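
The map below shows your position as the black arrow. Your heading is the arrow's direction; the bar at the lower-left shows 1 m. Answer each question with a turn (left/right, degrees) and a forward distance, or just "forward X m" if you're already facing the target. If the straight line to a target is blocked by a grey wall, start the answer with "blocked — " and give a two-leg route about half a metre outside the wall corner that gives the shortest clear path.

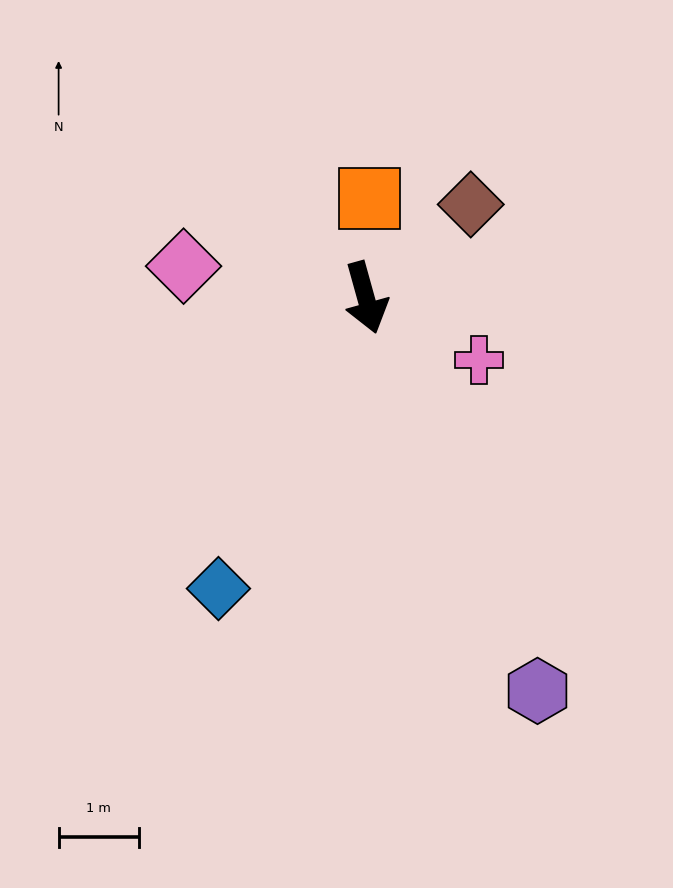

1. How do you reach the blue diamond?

turn right 42°, forward 4.1 m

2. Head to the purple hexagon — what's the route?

turn left 8°, forward 5.3 m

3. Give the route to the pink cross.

turn left 46°, forward 1.6 m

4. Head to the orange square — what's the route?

turn left 162°, forward 1.2 m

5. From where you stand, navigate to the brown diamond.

turn left 116°, forward 1.7 m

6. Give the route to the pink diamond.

turn right 115°, forward 2.3 m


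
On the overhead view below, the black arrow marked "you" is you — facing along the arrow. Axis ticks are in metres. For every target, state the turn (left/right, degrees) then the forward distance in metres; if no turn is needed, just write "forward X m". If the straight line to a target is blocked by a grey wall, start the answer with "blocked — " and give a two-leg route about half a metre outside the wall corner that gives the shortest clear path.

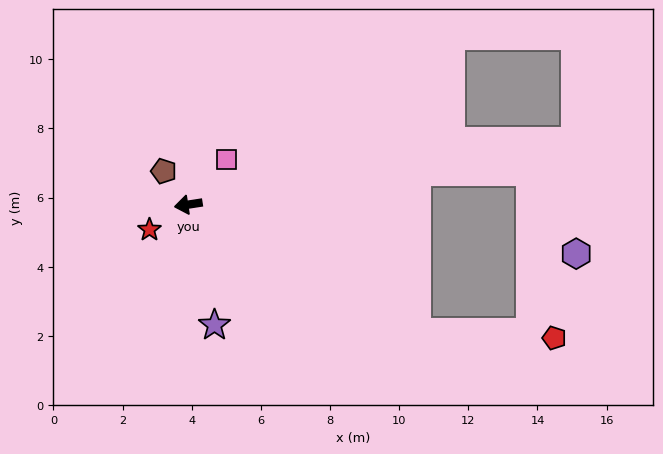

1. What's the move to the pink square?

turn right 139°, forward 1.7 m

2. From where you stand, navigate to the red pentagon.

blocked — turn left 142°, forward 7.6 m, then turn left 27°, forward 4.0 m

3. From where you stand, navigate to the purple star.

turn left 93°, forward 3.6 m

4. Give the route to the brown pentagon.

turn right 62°, forward 1.2 m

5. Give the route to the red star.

turn left 24°, forward 1.3 m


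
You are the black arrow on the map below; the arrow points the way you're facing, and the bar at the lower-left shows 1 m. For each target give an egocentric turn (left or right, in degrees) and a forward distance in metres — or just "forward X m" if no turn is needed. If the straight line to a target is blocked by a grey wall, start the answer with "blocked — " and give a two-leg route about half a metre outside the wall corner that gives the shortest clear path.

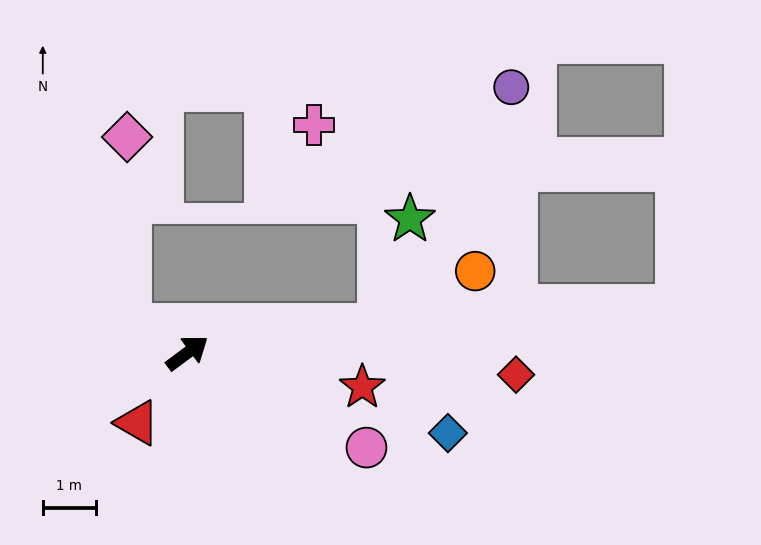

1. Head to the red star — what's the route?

turn right 48°, forward 3.3 m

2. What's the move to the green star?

blocked — turn right 29°, forward 3.6 m, then turn left 66°, forward 2.1 m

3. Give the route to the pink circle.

turn right 65°, forward 3.8 m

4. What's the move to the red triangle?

turn right 162°, forward 1.6 m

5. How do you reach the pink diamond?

blocked — turn left 119°, forward 1.2 m, then turn right 65°, forward 3.5 m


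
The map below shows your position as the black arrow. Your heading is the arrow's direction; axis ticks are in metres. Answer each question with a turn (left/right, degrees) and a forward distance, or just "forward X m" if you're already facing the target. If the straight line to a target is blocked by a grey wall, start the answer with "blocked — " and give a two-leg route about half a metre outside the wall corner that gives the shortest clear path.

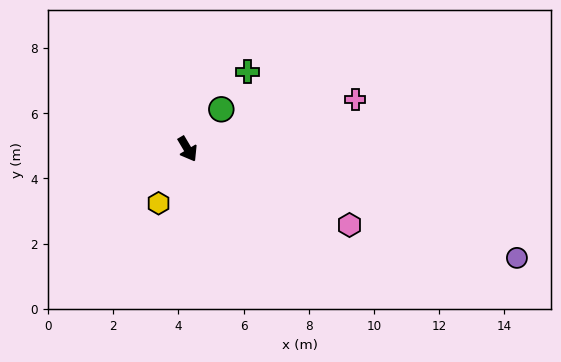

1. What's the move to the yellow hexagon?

turn right 59°, forward 1.9 m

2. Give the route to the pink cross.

turn left 76°, forward 5.4 m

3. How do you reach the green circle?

turn left 109°, forward 1.6 m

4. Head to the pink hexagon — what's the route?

turn left 34°, forward 5.5 m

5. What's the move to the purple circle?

turn left 41°, forward 10.6 m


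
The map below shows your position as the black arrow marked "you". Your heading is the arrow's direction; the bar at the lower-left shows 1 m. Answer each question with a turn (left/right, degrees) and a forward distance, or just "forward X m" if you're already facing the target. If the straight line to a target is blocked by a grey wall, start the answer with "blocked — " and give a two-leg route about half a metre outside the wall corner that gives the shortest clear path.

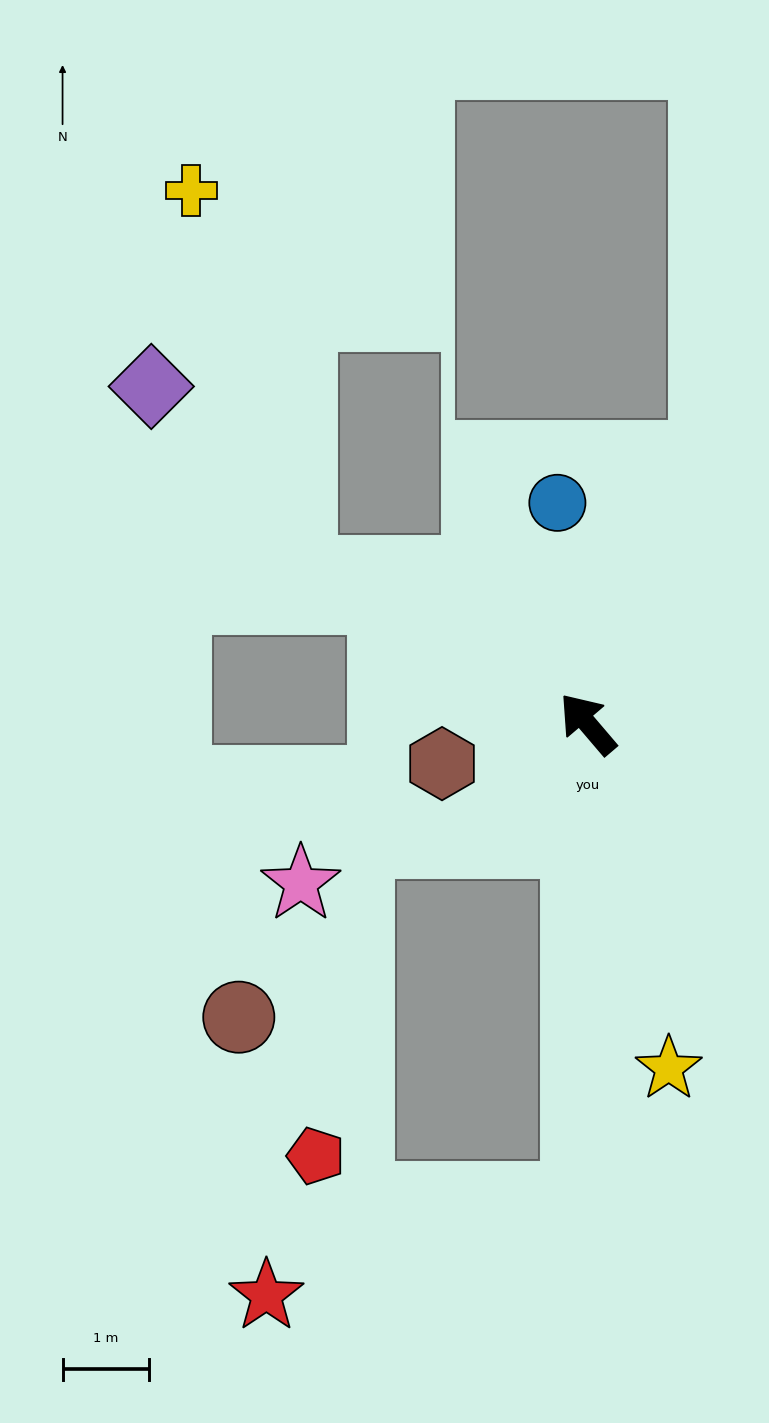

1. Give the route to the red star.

blocked — turn left 138°, forward 5.5 m, then turn right 71°, forward 3.8 m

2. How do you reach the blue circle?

turn right 33°, forward 2.6 m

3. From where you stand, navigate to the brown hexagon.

turn left 65°, forward 1.7 m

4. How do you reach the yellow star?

turn left 153°, forward 4.1 m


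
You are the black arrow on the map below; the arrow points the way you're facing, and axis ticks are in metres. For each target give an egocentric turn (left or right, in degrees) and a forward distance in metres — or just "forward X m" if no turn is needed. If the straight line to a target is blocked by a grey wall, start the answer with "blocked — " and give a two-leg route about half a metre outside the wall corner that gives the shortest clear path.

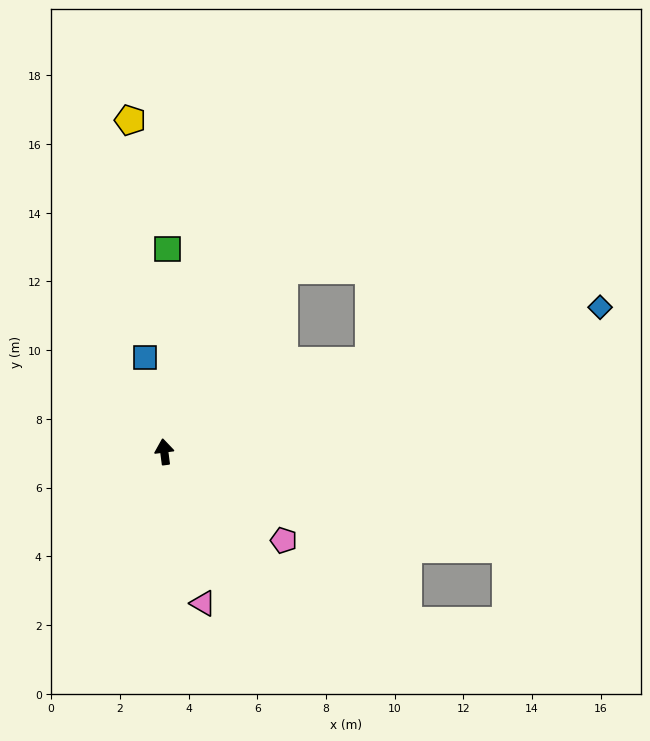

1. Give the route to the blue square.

turn left 4°, forward 2.8 m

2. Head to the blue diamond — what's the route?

turn right 79°, forward 13.4 m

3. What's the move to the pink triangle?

turn right 173°, forward 4.6 m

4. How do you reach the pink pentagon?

turn right 134°, forward 4.3 m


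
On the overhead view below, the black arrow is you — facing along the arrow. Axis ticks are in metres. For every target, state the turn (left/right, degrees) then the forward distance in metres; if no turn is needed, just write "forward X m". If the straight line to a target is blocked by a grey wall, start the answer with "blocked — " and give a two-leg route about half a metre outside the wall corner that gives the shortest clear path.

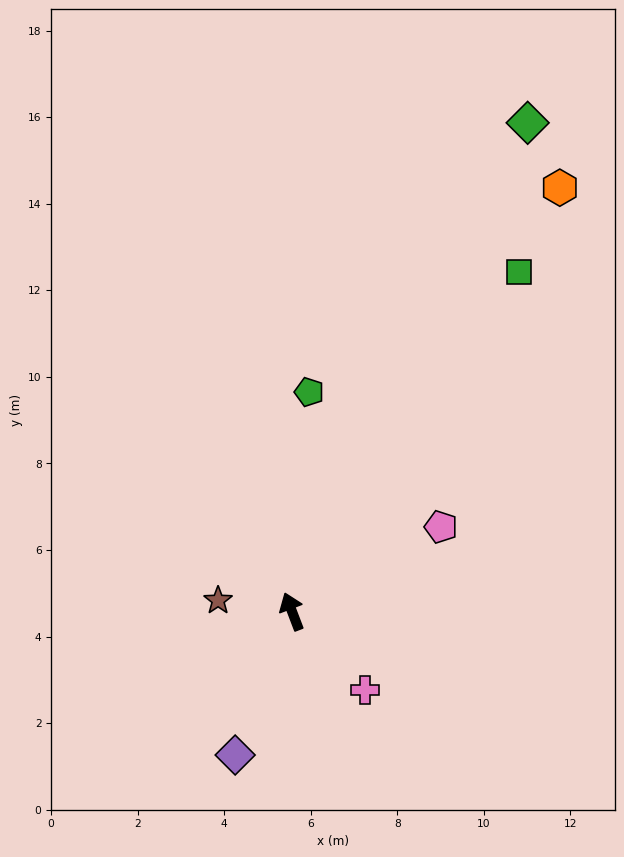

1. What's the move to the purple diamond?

turn left 138°, forward 3.6 m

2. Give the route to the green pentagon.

turn right 25°, forward 5.1 m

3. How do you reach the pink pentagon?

turn right 81°, forward 4.0 m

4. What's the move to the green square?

turn right 55°, forward 9.4 m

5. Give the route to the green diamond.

turn right 47°, forward 12.5 m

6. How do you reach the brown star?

turn left 61°, forward 1.7 m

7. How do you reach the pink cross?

turn right 158°, forward 2.5 m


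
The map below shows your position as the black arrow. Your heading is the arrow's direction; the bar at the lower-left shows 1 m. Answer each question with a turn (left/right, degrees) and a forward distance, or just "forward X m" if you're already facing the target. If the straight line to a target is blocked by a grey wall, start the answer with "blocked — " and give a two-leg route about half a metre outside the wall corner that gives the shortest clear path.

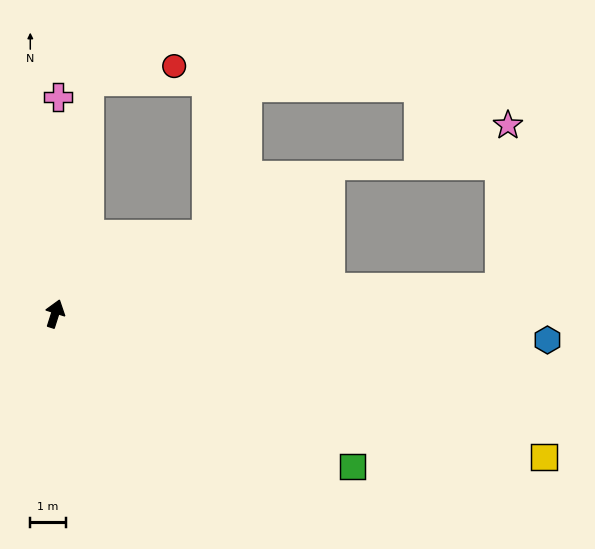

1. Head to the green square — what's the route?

turn right 100°, forward 9.4 m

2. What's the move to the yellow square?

turn right 89°, forward 14.3 m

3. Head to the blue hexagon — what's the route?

turn right 75°, forward 13.8 m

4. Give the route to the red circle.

blocked — turn left 9°, forward 6.6 m, then turn right 71°, forward 2.4 m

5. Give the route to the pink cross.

turn left 17°, forward 6.1 m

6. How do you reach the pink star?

blocked — turn right 69°, forward 12.5 m, then turn left 84°, forward 4.6 m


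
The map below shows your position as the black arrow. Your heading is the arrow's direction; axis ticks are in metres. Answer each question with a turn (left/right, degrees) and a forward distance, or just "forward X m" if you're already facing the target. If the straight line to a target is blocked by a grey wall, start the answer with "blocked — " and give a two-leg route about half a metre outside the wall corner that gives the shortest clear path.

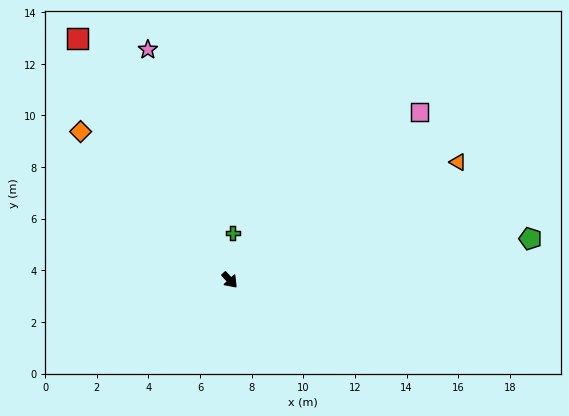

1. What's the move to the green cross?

turn left 133°, forward 1.8 m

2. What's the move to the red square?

turn left 169°, forward 11.1 m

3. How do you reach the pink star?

turn left 157°, forward 9.5 m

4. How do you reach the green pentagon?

turn left 55°, forward 11.8 m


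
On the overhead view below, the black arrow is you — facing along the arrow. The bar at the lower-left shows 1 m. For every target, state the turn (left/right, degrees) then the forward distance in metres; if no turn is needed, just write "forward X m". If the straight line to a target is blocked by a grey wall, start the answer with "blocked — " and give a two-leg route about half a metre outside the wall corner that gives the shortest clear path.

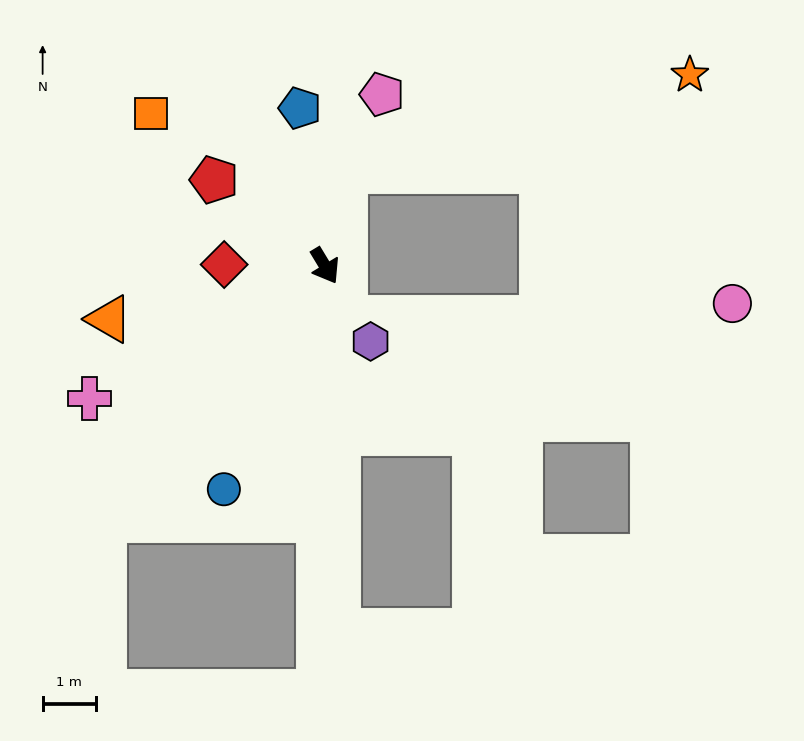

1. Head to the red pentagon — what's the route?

turn right 159°, forward 2.6 m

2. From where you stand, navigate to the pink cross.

turn right 92°, forward 5.1 m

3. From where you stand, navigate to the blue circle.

turn right 56°, forward 4.6 m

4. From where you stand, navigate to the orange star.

blocked — turn left 137°, forward 1.8 m, then turn right 63°, forward 6.7 m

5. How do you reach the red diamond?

turn right 122°, forward 1.9 m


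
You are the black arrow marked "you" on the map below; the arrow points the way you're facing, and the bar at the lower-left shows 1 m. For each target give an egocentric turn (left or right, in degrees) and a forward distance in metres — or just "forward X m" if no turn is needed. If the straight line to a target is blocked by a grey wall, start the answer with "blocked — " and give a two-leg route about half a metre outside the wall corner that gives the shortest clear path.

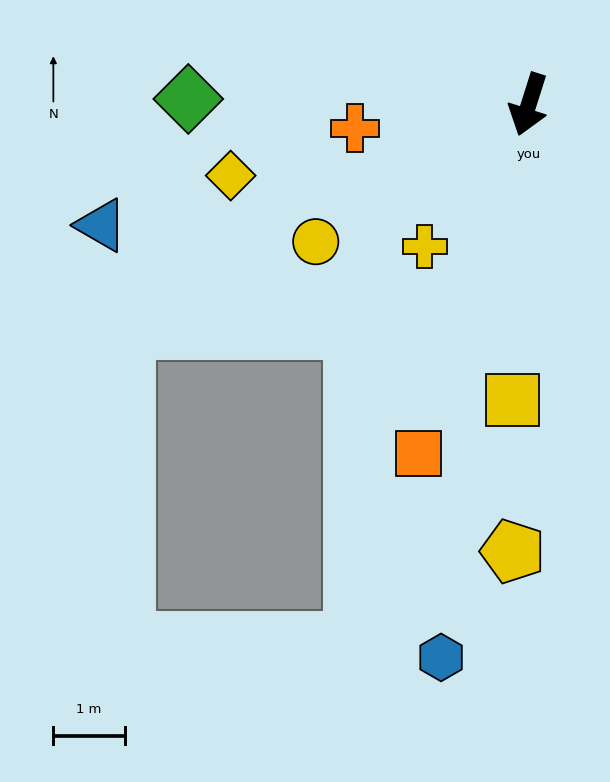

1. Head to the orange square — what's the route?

forward 5.1 m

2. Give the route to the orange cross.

turn right 65°, forward 2.5 m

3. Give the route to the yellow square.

turn left 14°, forward 4.1 m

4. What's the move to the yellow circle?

turn right 40°, forward 3.6 m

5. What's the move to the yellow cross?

turn right 19°, forward 2.5 m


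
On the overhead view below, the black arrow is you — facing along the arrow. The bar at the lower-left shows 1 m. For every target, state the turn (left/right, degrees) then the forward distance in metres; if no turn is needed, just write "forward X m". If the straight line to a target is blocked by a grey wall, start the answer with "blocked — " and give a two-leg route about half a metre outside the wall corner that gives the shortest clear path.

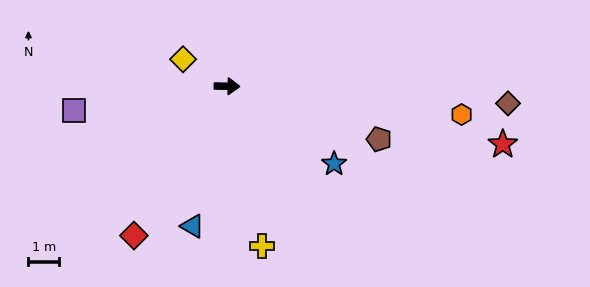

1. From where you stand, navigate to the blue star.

turn right 35°, forward 4.3 m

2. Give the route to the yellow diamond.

turn left 150°, forward 1.7 m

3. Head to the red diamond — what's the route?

turn right 121°, forward 5.8 m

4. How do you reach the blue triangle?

turn right 103°, forward 4.7 m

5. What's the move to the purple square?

turn right 170°, forward 5.1 m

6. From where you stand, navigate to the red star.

turn right 11°, forward 9.2 m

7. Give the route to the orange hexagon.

turn right 6°, forward 7.7 m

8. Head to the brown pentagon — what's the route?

turn right 18°, forward 5.3 m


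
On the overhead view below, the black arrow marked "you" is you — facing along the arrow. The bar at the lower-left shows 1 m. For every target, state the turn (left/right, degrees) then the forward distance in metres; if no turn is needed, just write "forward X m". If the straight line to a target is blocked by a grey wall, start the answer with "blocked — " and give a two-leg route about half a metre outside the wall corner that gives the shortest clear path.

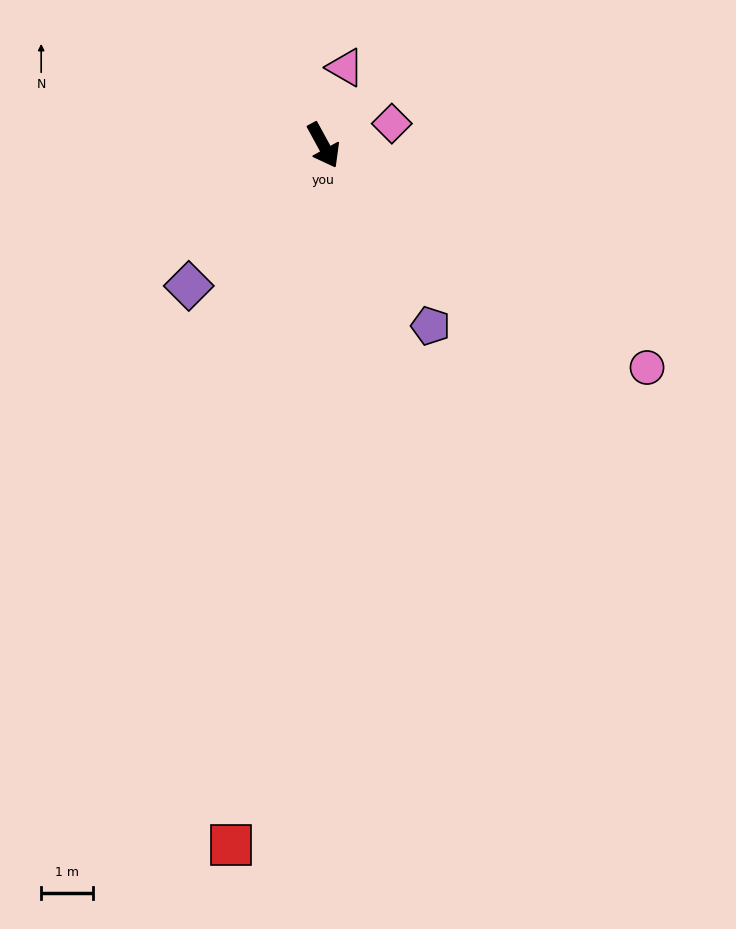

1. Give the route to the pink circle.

turn left 27°, forward 7.5 m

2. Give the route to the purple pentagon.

turn left 2°, forward 4.0 m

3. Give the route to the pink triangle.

turn left 136°, forward 1.6 m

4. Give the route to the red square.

turn right 36°, forward 13.6 m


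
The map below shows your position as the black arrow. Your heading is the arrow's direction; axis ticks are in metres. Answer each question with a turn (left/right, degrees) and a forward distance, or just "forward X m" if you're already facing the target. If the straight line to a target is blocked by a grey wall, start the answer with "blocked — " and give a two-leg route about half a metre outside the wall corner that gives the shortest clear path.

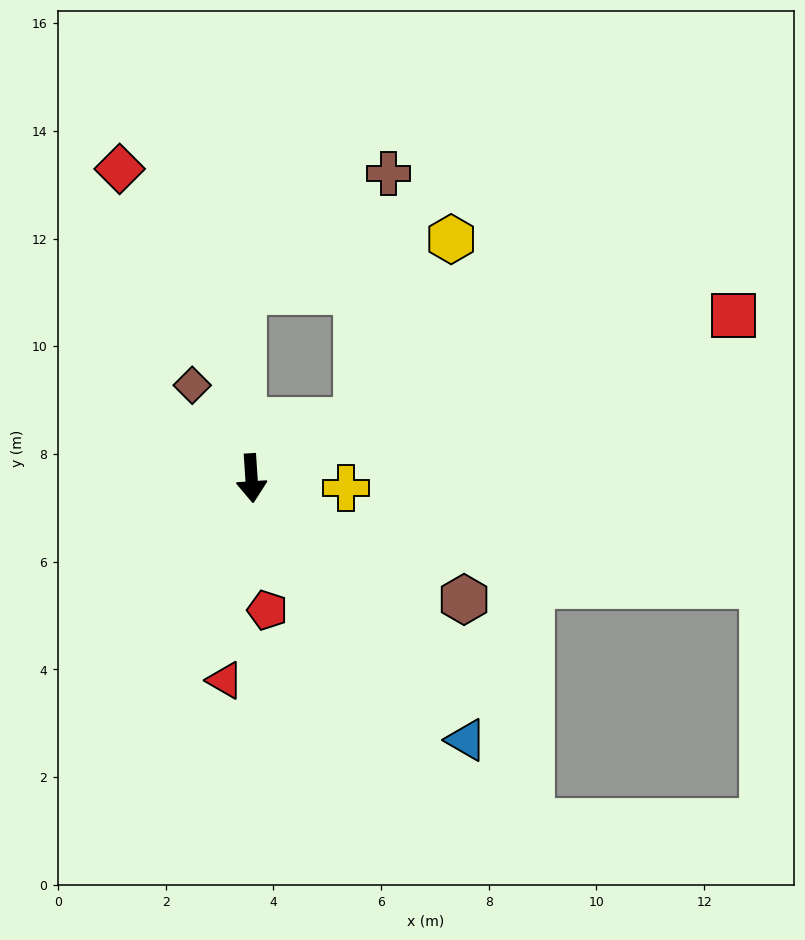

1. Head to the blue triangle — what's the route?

turn left 36°, forward 6.3 m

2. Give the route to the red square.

turn left 105°, forward 9.5 m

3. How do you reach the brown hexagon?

turn left 57°, forward 4.5 m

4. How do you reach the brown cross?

blocked — turn left 115°, forward 2.2 m, then turn left 54°, forward 4.6 m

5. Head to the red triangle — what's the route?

turn right 11°, forward 3.8 m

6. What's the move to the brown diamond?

turn right 151°, forward 2.0 m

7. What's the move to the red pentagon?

turn left 3°, forward 2.5 m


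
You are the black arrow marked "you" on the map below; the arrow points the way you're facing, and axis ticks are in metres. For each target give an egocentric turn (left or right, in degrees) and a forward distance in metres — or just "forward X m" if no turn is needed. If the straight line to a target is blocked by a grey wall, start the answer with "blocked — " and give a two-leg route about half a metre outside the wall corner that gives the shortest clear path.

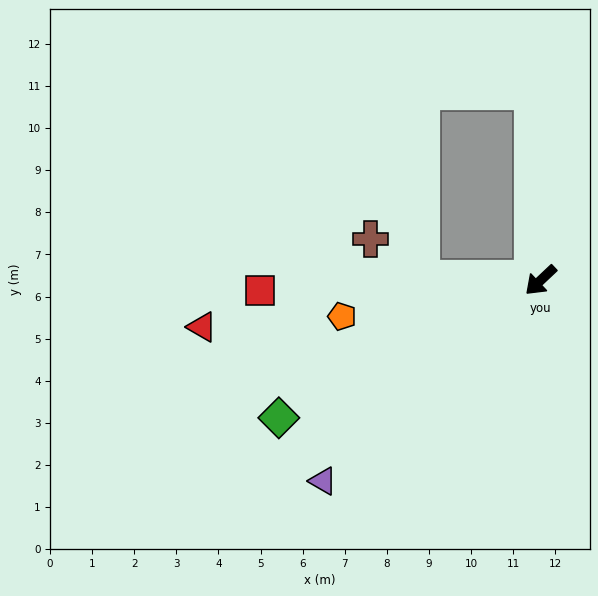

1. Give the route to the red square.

turn right 41°, forward 6.7 m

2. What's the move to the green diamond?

turn right 16°, forward 7.0 m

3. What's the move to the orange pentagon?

turn right 33°, forward 4.8 m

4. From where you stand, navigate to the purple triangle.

forward 7.0 m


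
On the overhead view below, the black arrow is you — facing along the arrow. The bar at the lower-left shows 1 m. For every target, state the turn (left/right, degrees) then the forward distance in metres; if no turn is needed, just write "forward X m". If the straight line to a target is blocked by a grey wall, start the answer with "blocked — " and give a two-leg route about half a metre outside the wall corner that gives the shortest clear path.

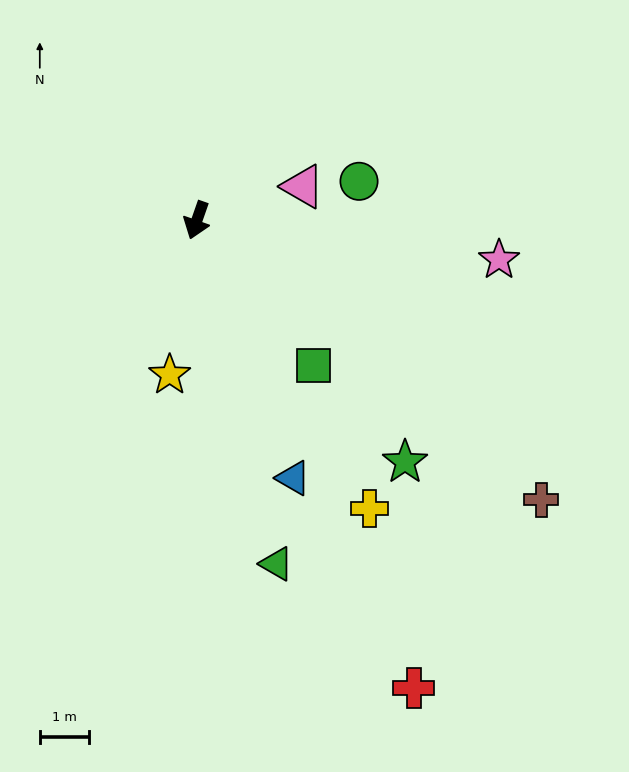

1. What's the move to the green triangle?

turn left 32°, forward 7.2 m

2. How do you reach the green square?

turn left 58°, forward 3.8 m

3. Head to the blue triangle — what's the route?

turn left 40°, forward 5.6 m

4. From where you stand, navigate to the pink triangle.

turn left 127°, forward 2.3 m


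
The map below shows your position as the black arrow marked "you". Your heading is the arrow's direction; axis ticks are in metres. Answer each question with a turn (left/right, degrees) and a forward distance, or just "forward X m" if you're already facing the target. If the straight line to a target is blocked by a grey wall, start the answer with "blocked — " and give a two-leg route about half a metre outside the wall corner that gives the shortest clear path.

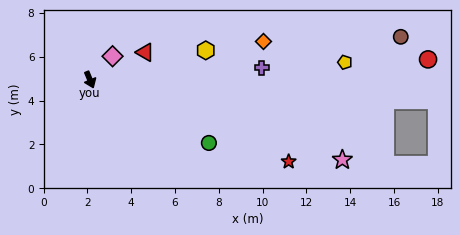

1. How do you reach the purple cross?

turn left 71°, forward 7.9 m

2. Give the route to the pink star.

turn left 50°, forward 12.1 m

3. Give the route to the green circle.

turn left 39°, forward 6.1 m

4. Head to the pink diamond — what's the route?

turn left 114°, forward 1.5 m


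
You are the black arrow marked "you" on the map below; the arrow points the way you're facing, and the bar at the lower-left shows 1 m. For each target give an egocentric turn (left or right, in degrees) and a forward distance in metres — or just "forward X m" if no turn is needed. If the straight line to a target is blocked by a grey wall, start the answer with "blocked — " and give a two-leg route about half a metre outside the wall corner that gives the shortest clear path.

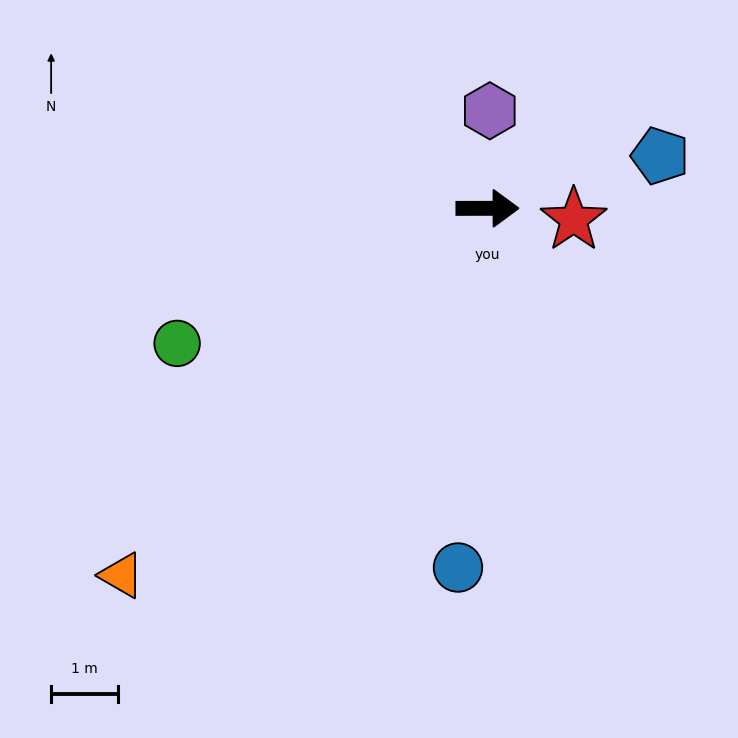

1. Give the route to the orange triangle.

turn right 135°, forward 7.8 m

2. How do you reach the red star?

turn right 8°, forward 1.3 m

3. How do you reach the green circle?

turn right 157°, forward 5.1 m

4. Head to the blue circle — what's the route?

turn right 95°, forward 5.4 m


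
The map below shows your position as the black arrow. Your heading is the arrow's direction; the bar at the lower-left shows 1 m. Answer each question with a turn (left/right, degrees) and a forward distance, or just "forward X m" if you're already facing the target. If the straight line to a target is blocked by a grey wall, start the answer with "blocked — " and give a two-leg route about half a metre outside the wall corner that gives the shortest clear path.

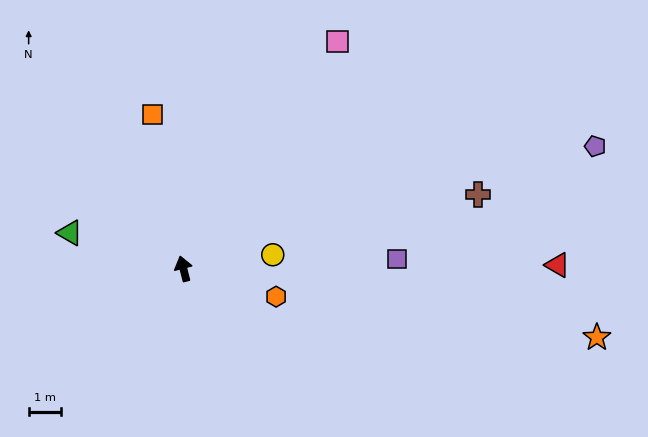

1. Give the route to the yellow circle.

turn right 96°, forward 2.8 m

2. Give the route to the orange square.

turn right 3°, forward 4.8 m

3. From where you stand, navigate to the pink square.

turn right 49°, forward 8.4 m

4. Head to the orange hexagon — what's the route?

turn right 121°, forward 3.0 m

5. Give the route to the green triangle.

turn left 58°, forward 3.7 m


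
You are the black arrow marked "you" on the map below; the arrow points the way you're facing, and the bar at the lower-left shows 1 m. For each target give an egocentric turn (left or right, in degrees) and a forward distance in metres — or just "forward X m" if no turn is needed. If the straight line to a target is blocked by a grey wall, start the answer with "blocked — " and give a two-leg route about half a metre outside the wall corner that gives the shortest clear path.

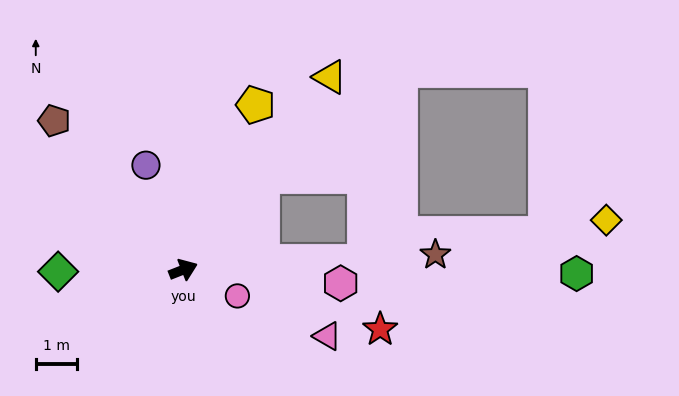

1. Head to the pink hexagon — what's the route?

turn right 26°, forward 3.9 m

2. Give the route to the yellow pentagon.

turn left 45°, forward 4.4 m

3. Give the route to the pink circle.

turn right 47°, forward 1.5 m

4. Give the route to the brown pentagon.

turn left 109°, forward 4.8 m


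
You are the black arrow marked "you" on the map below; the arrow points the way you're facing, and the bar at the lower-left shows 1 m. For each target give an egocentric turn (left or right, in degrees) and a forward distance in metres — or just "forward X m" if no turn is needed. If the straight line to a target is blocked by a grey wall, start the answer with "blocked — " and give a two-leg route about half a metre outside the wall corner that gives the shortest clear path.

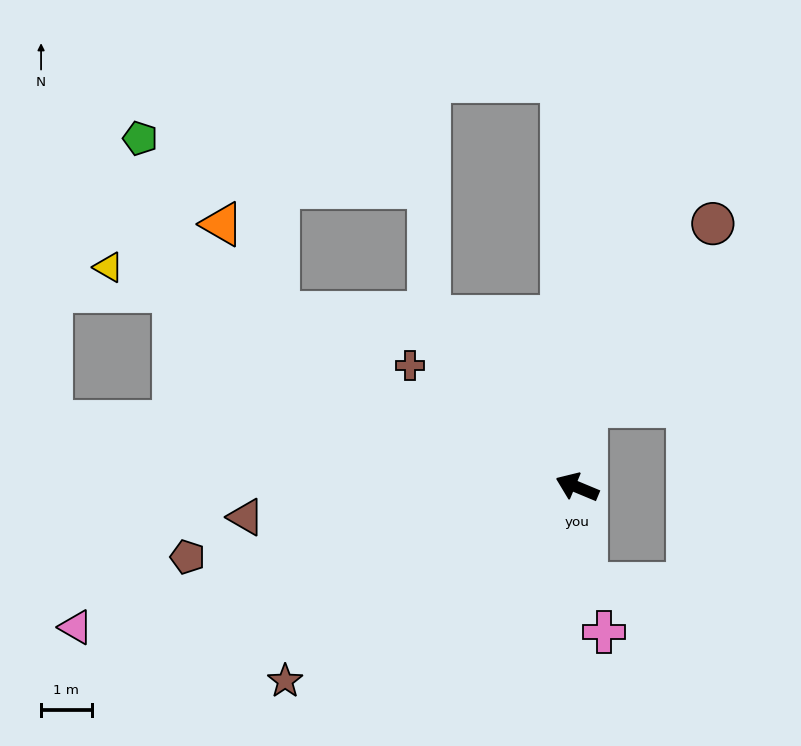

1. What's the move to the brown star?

turn left 56°, forward 6.9 m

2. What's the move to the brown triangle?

turn left 28°, forward 6.6 m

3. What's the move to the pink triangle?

turn left 38°, forward 10.3 m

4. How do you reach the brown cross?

turn right 13°, forward 4.1 m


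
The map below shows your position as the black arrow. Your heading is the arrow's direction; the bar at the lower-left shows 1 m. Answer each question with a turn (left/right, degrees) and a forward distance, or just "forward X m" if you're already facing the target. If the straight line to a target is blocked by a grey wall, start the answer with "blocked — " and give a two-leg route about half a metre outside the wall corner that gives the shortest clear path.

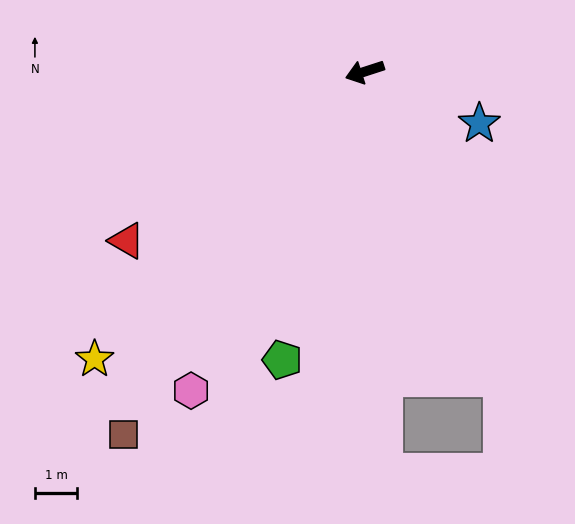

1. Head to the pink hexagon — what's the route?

turn left 43°, forward 8.6 m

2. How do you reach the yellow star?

turn left 29°, forward 9.3 m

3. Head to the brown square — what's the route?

turn left 38°, forward 10.3 m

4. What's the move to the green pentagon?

turn left 56°, forward 7.1 m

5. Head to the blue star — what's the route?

turn left 138°, forward 3.0 m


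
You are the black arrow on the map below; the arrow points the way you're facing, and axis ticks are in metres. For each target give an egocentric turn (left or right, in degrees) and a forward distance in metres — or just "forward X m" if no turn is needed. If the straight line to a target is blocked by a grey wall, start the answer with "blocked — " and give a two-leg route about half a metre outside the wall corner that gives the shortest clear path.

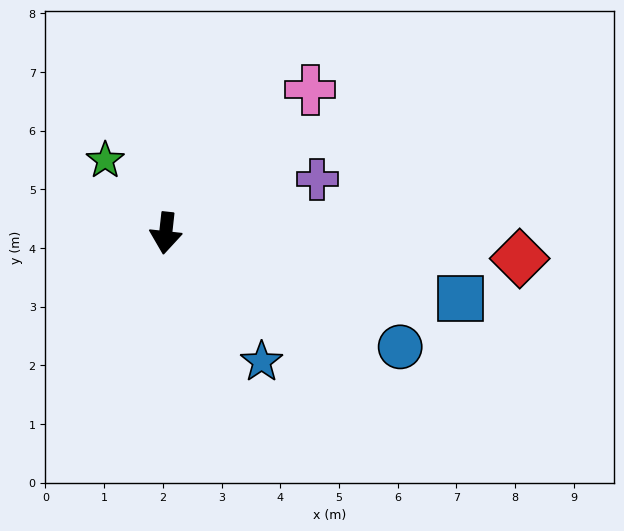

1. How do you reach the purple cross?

turn left 116°, forward 2.7 m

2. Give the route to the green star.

turn right 134°, forward 1.6 m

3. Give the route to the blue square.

turn left 84°, forward 5.2 m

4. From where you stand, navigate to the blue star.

turn left 43°, forward 2.7 m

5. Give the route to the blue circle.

turn left 70°, forward 4.4 m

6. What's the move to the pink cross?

turn left 141°, forward 3.5 m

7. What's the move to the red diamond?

turn left 92°, forward 6.0 m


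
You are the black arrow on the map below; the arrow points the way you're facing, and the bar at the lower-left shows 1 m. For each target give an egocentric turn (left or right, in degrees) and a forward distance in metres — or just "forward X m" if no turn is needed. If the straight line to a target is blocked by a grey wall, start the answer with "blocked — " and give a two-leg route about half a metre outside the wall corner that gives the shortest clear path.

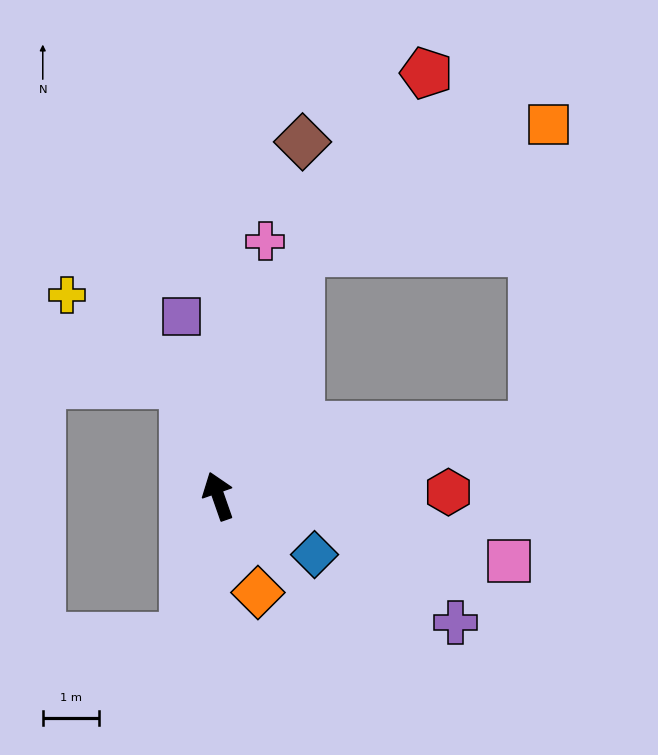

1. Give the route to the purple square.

turn right 8°, forward 3.3 m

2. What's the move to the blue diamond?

turn right 141°, forward 2.0 m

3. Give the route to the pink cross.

turn right 30°, forward 4.6 m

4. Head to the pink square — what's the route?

turn right 122°, forward 5.3 m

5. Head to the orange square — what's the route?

blocked — turn right 38°, forward 4.6 m, then turn right 44°, forward 5.0 m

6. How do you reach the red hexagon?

turn right 108°, forward 4.1 m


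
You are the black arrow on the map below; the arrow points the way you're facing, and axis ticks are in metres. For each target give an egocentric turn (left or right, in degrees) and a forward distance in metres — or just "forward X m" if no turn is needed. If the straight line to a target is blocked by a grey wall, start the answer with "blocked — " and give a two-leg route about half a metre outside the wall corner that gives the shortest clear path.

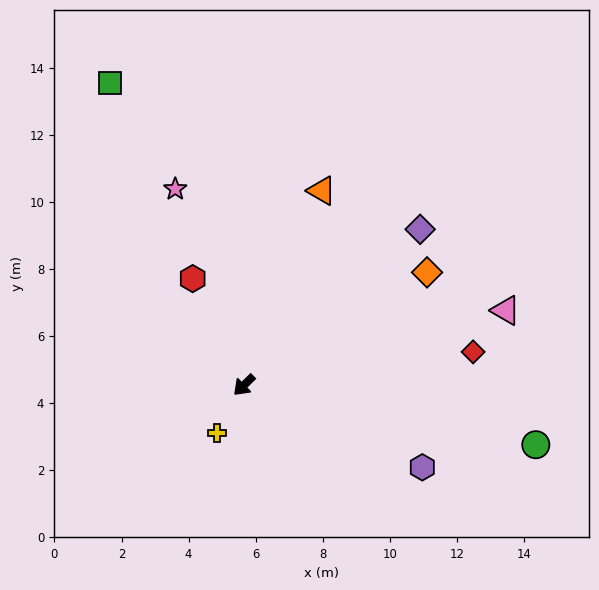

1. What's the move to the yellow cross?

turn left 16°, forward 1.6 m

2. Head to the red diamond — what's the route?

turn left 144°, forward 6.9 m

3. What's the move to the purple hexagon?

turn left 111°, forward 5.9 m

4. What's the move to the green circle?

turn left 124°, forward 8.9 m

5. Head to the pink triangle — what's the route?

turn left 151°, forward 8.1 m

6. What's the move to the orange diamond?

turn left 167°, forward 6.4 m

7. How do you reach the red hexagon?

turn right 109°, forward 3.5 m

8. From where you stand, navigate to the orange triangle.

turn right 156°, forward 6.2 m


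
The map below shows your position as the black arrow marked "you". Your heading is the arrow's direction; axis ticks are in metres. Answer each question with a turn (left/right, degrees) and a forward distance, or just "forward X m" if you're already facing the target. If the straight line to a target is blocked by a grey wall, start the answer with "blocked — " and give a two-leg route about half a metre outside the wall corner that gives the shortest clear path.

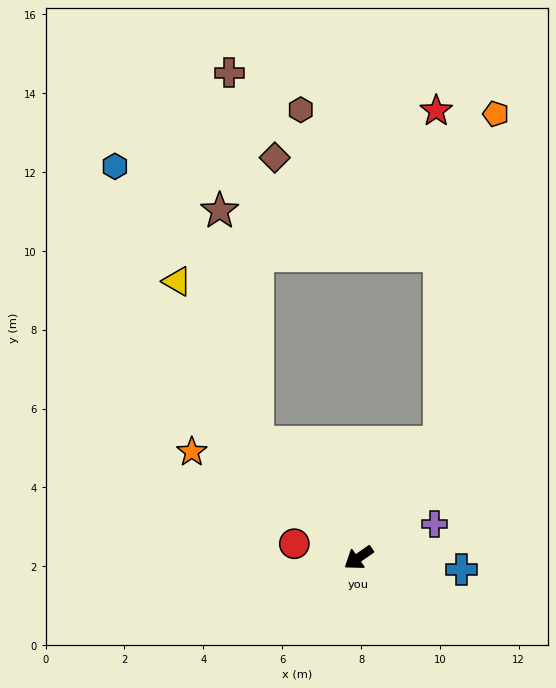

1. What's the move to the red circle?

turn right 47°, forward 1.7 m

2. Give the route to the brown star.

blocked — turn right 83°, forward 3.9 m, then turn right 33°, forward 6.0 m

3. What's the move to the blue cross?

turn left 139°, forward 2.6 m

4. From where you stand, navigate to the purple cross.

turn left 169°, forward 2.1 m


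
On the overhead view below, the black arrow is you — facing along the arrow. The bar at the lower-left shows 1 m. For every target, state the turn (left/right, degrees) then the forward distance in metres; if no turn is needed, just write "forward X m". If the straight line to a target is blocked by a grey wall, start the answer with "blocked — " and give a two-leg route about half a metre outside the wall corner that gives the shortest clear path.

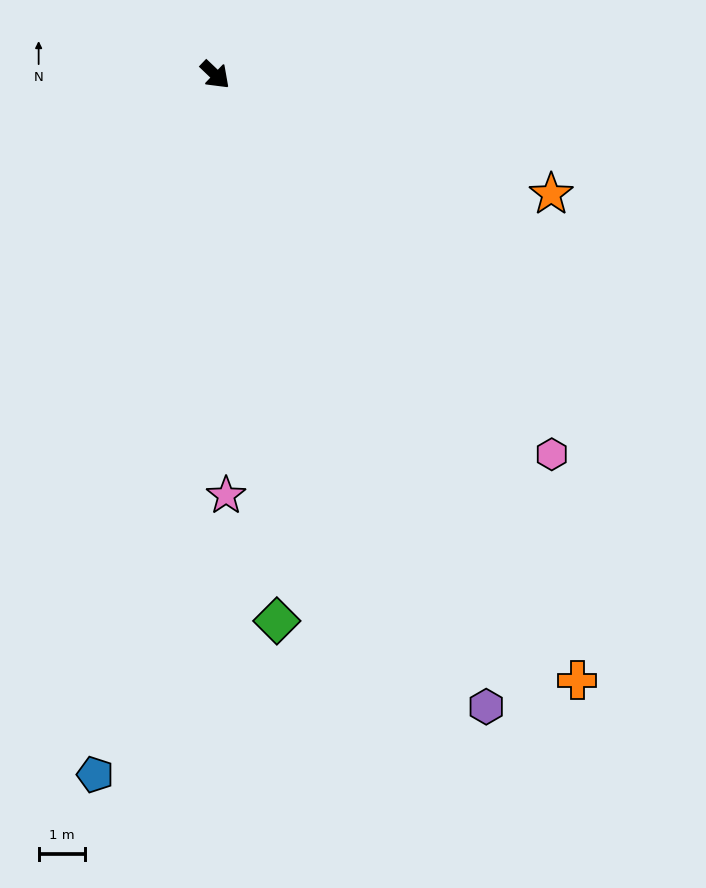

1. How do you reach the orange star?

turn left 24°, forward 7.6 m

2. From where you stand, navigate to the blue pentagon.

turn right 56°, forward 15.2 m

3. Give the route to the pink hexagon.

turn right 5°, forward 10.9 m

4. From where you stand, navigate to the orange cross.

turn right 15°, forward 15.1 m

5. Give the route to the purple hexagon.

turn right 23°, forward 14.7 m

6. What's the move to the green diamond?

turn right 40°, forward 11.8 m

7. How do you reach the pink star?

turn right 45°, forward 9.0 m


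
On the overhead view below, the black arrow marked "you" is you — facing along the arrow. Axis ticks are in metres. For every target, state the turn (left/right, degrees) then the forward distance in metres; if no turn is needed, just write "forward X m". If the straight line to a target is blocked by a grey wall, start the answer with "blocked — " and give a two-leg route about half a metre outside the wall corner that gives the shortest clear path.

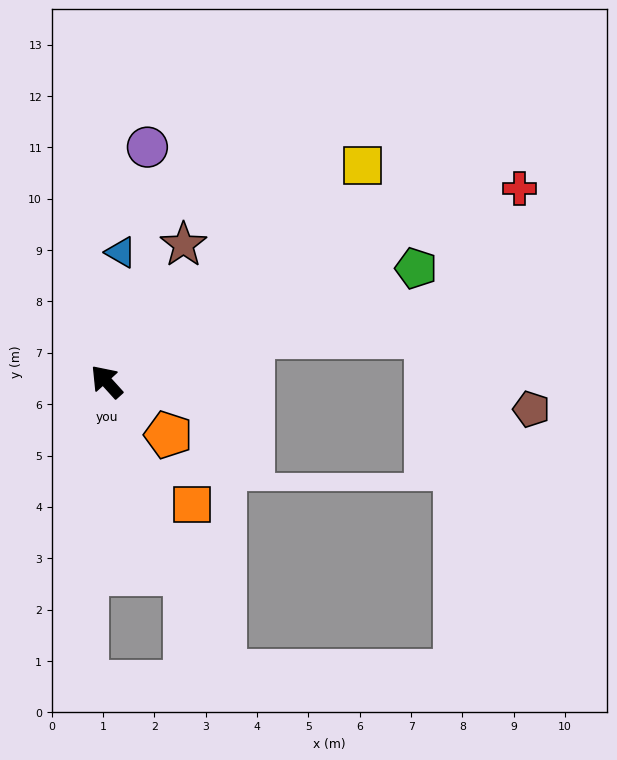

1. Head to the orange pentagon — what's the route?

turn right 173°, forward 1.6 m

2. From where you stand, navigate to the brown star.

turn right 72°, forward 3.1 m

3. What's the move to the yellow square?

turn right 92°, forward 6.5 m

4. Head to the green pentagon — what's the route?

turn right 112°, forward 6.4 m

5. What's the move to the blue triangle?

turn right 48°, forward 2.5 m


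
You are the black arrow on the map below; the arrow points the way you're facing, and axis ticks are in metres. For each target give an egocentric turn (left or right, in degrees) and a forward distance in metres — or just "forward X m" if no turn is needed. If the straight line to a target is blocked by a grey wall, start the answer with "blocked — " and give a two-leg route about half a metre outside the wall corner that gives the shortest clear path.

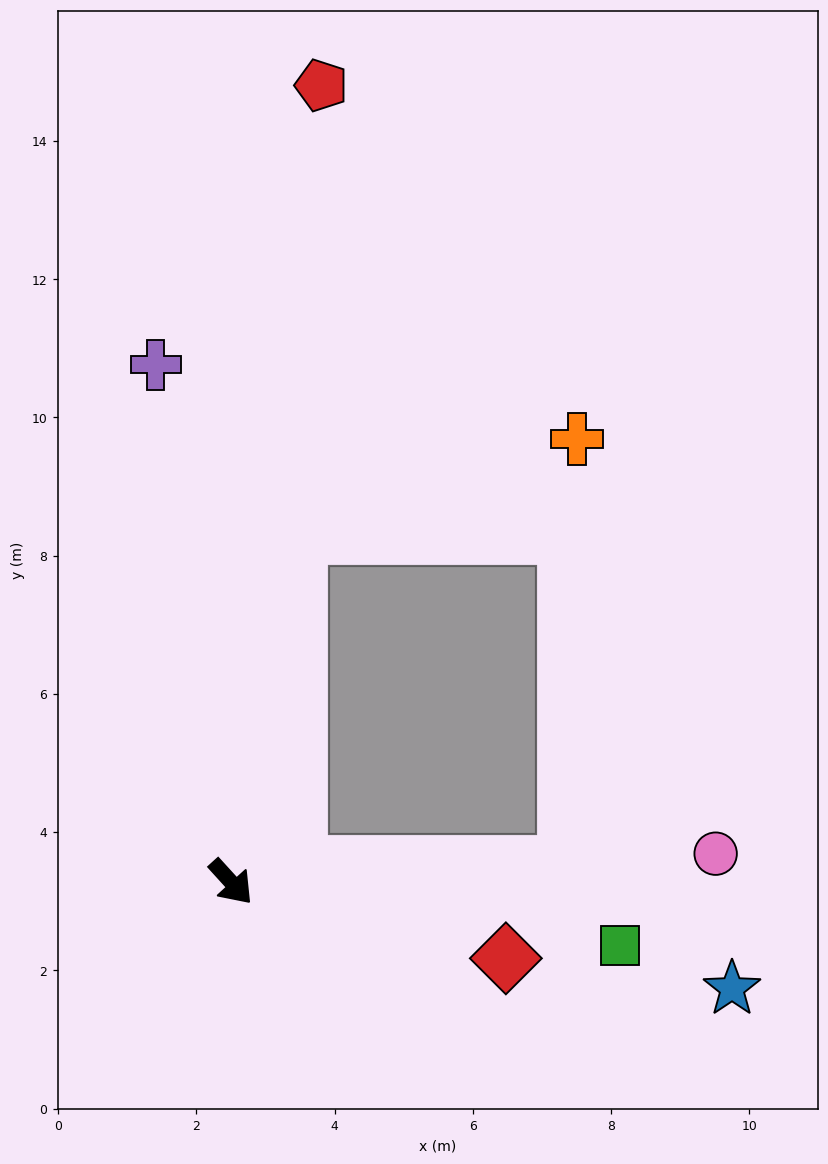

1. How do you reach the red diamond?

turn left 32°, forward 4.1 m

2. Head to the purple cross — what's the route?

turn left 146°, forward 7.6 m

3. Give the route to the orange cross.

blocked — turn left 127°, forward 5.1 m, then turn right 60°, forward 4.3 m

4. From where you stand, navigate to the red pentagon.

turn left 131°, forward 11.6 m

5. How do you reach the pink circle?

turn left 51°, forward 7.0 m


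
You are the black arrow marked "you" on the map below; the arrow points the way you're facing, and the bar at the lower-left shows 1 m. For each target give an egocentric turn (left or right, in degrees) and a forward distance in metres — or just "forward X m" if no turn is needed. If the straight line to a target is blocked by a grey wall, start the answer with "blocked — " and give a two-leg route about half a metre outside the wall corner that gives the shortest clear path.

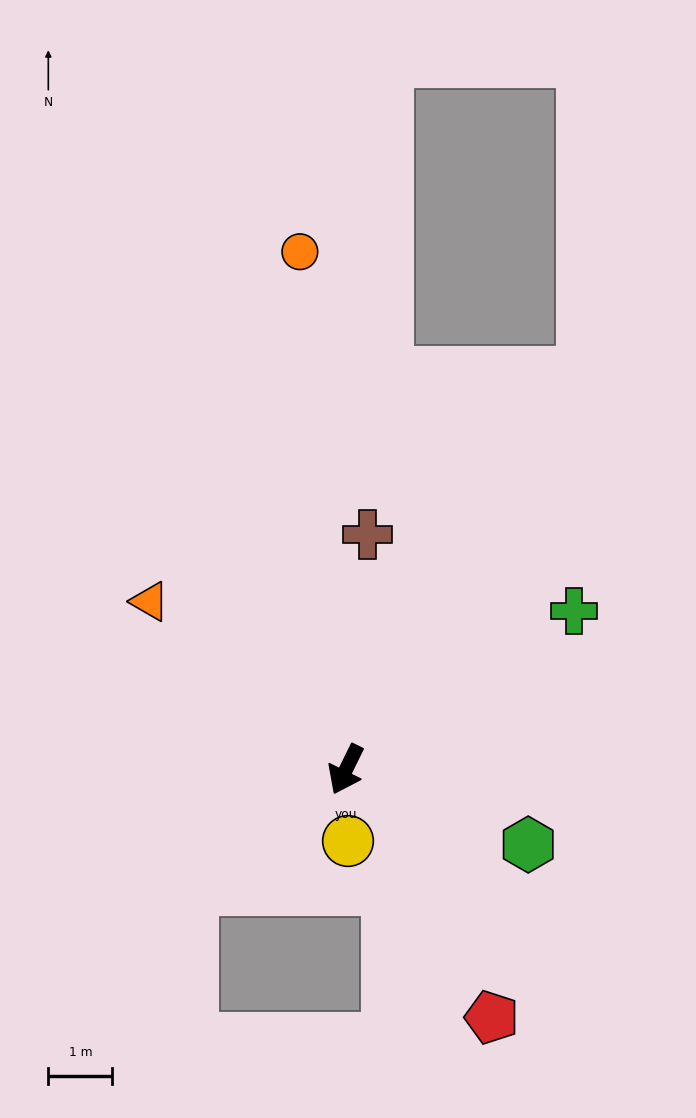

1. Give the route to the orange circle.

turn right 149°, forward 8.1 m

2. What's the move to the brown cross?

turn right 159°, forward 3.7 m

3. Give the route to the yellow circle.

turn left 28°, forward 1.1 m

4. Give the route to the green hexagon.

turn left 94°, forward 3.1 m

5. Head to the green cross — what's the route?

turn left 151°, forward 4.3 m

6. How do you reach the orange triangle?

turn right 104°, forward 4.0 m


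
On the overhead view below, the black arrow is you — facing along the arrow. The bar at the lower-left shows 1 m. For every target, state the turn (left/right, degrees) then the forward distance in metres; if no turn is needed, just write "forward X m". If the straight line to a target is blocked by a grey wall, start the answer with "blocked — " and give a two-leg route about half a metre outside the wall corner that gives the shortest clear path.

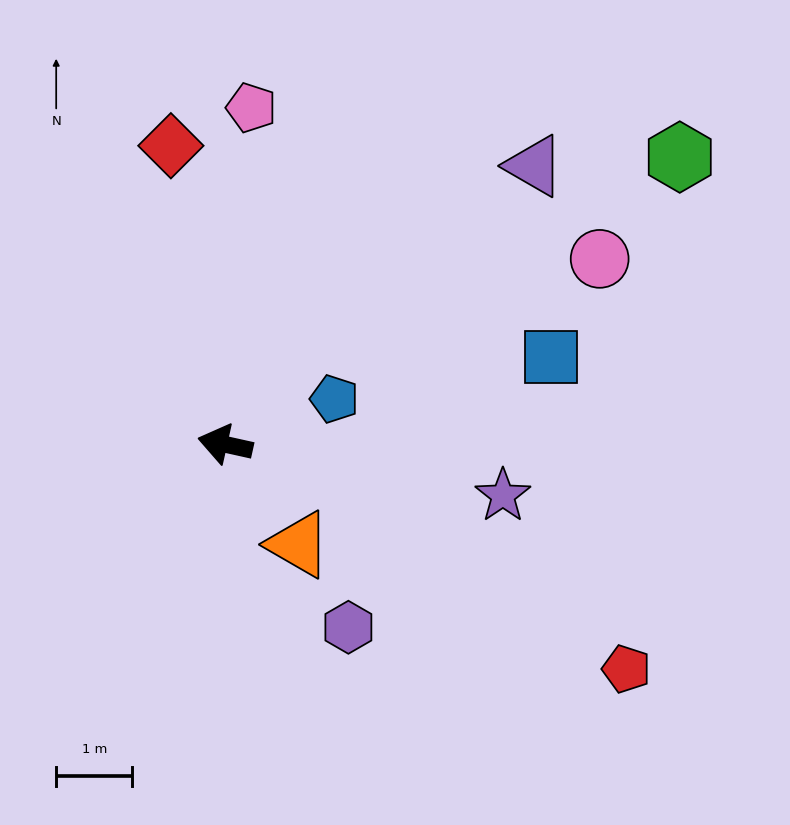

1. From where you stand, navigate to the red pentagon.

turn left 163°, forward 6.0 m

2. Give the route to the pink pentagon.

turn right 82°, forward 4.4 m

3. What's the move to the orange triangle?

turn left 139°, forward 1.6 m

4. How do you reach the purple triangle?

turn right 125°, forward 5.5 m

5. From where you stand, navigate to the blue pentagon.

turn right 145°, forward 1.6 m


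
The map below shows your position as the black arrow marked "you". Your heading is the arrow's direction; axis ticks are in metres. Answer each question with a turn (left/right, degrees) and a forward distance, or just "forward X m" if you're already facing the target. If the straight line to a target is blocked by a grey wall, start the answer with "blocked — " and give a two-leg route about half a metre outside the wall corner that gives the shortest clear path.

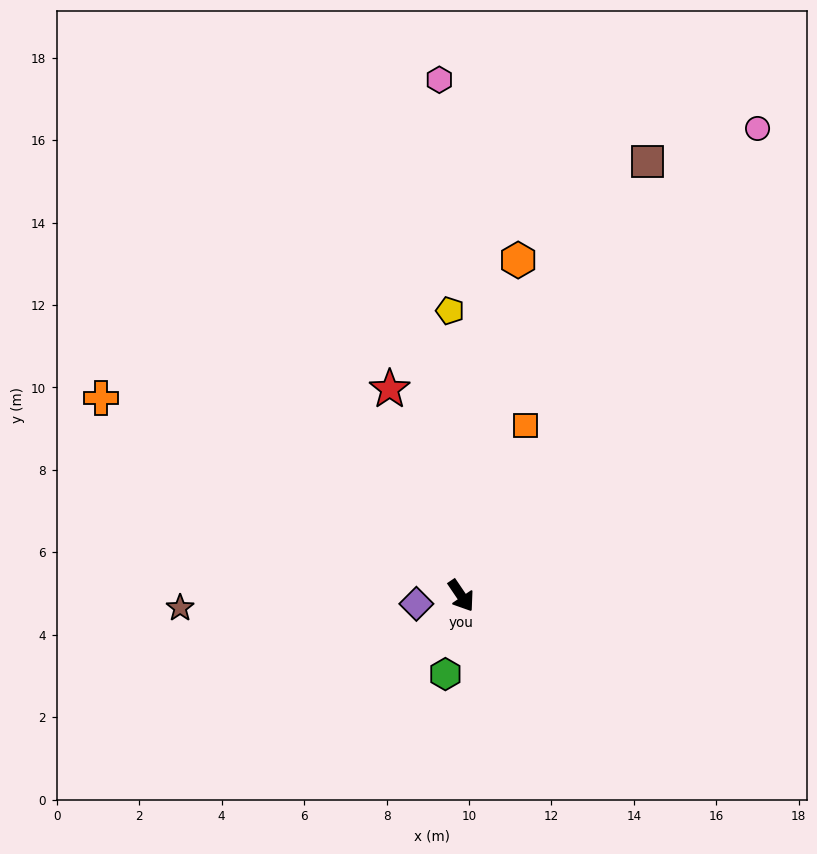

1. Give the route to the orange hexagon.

turn left 136°, forward 8.3 m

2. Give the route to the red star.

turn left 165°, forward 5.3 m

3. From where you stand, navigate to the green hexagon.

turn right 45°, forward 1.9 m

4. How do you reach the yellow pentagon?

turn left 148°, forward 6.9 m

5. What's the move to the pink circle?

turn left 113°, forward 13.4 m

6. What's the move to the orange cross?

turn right 153°, forward 10.0 m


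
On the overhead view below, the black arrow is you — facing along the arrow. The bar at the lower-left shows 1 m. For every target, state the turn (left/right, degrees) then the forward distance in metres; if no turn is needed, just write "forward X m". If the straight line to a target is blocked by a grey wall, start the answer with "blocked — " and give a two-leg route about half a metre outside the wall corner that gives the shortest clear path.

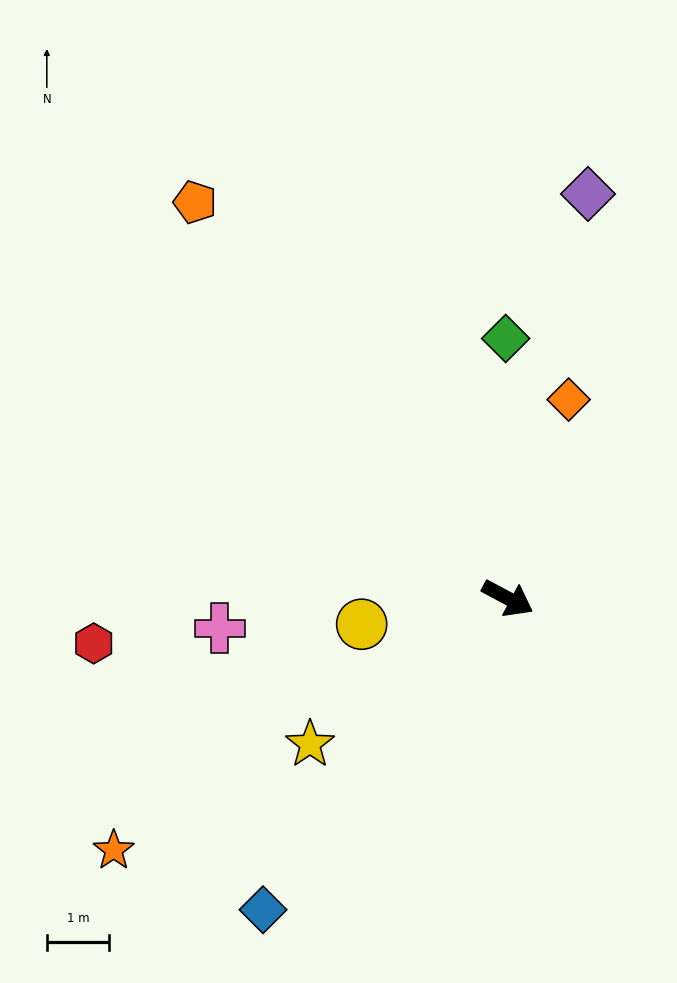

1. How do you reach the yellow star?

turn right 115°, forward 3.9 m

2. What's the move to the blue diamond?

turn right 100°, forward 6.3 m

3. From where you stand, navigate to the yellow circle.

turn right 142°, forward 2.4 m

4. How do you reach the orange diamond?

turn left 101°, forward 3.3 m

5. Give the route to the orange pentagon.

turn left 156°, forward 8.1 m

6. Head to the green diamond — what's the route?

turn left 119°, forward 4.2 m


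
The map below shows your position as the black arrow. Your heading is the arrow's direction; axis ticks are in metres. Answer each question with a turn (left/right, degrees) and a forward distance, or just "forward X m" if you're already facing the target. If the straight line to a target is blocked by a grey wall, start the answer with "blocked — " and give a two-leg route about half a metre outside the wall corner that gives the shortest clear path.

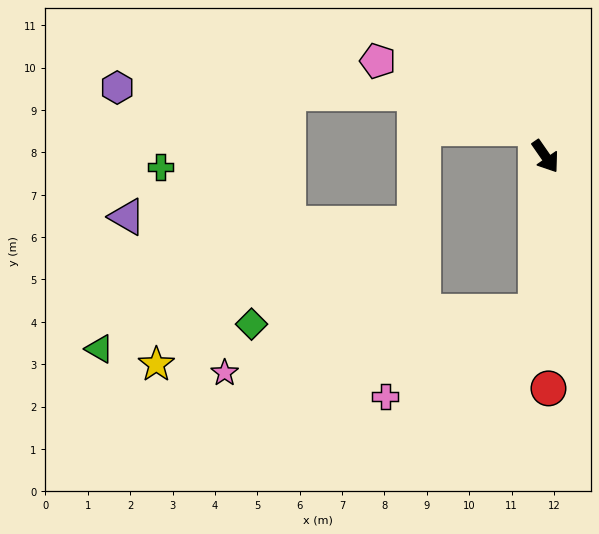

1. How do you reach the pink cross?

blocked — turn right 38°, forward 3.7 m, then turn right 58°, forward 4.1 m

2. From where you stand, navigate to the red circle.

turn right 34°, forward 5.5 m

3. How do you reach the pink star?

blocked — turn right 38°, forward 3.7 m, then turn right 76°, forward 7.5 m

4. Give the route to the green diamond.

blocked — turn right 38°, forward 3.7 m, then turn right 84°, forward 6.7 m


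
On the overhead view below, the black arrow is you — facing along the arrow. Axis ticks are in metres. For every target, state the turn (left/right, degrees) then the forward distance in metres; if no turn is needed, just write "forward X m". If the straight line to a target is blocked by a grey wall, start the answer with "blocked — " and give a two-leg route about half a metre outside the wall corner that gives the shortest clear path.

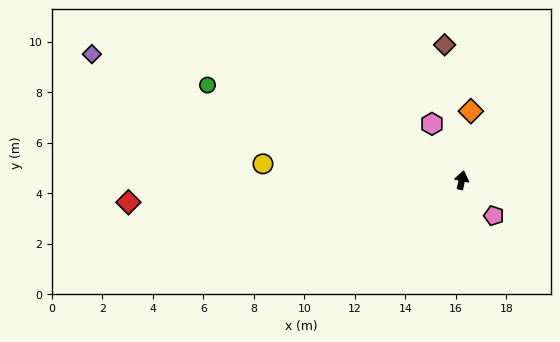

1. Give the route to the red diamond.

turn left 105°, forward 13.2 m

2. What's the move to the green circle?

turn left 81°, forward 10.8 m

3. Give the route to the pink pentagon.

turn right 127°, forward 1.9 m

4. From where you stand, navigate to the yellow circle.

turn left 97°, forward 7.9 m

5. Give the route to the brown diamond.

turn left 19°, forward 5.4 m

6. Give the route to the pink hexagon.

turn left 39°, forward 2.5 m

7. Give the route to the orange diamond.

turn left 4°, forward 2.8 m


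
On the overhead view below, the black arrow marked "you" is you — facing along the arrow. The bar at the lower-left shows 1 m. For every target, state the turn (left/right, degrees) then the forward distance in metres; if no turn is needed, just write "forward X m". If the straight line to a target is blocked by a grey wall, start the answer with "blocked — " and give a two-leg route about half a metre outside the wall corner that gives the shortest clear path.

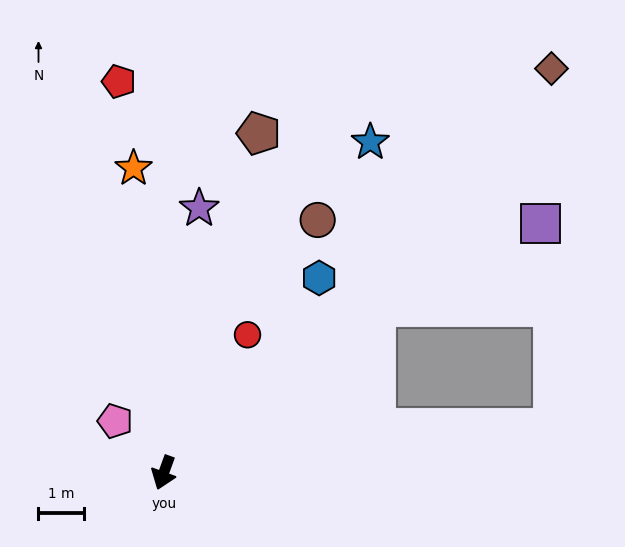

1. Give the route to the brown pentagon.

turn right 176°, forward 7.7 m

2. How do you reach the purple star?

turn right 168°, forward 5.8 m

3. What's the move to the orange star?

turn right 154°, forward 6.7 m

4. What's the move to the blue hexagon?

turn left 161°, forward 5.4 m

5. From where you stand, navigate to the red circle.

turn left 169°, forward 3.5 m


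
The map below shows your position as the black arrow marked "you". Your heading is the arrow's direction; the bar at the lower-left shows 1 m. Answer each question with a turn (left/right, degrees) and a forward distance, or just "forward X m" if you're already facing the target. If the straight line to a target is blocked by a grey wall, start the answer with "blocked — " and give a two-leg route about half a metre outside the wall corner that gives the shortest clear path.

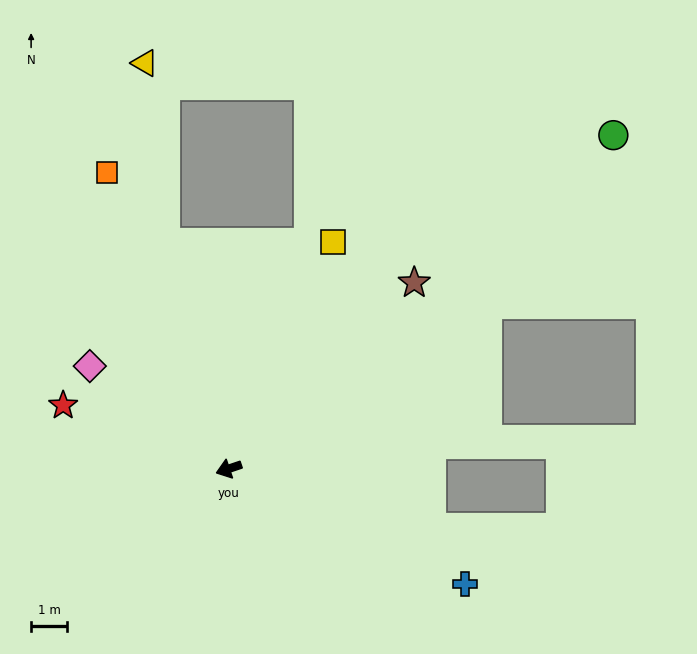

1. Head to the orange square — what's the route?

turn right 86°, forward 8.9 m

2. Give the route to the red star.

turn right 40°, forward 4.9 m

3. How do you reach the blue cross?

turn left 135°, forward 7.3 m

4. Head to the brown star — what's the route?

turn right 154°, forward 7.3 m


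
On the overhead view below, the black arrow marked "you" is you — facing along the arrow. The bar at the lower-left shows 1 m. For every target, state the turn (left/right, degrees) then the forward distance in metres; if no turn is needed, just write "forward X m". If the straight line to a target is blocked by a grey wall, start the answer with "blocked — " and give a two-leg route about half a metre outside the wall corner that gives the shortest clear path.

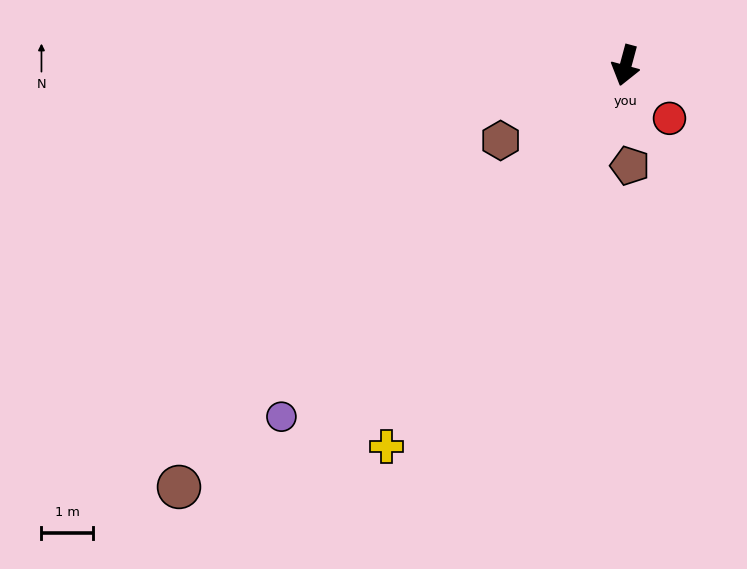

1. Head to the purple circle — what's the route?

turn right 29°, forward 9.5 m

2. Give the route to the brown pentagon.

turn left 17°, forward 1.9 m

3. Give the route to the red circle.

turn left 55°, forward 1.3 m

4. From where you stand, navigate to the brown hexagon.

turn right 44°, forward 2.8 m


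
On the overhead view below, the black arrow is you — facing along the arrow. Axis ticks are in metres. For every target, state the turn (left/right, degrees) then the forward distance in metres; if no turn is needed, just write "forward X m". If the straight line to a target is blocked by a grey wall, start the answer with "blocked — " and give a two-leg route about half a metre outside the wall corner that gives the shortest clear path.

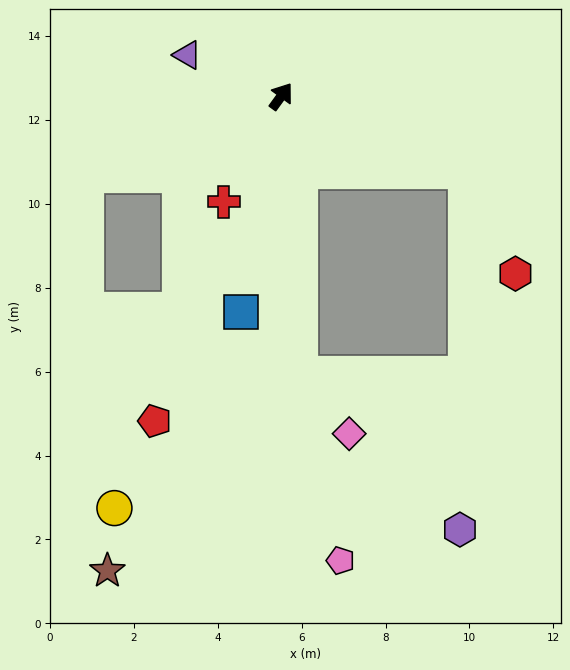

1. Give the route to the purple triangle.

turn left 102°, forward 2.4 m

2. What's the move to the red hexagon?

blocked — turn right 76°, forward 4.7 m, then turn right 42°, forward 2.7 m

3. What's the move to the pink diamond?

blocked — turn right 140°, forward 6.6 m, then turn left 35°, forward 1.8 m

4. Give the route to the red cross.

turn right 173°, forward 2.9 m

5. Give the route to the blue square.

turn right 155°, forward 5.2 m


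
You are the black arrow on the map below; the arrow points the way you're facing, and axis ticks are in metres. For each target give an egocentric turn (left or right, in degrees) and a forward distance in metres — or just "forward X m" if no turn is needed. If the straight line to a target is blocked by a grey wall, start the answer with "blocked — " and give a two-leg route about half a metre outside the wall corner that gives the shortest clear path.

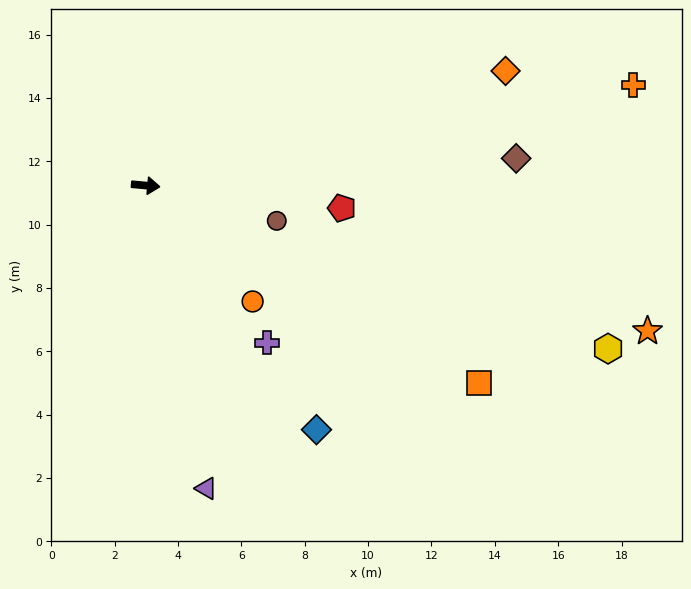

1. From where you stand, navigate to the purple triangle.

turn right 74°, forward 9.8 m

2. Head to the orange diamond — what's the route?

turn left 23°, forward 11.9 m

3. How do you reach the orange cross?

turn left 17°, forward 15.7 m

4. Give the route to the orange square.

turn right 25°, forward 12.2 m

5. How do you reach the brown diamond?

turn left 9°, forward 11.7 m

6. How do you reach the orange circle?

turn right 42°, forward 5.0 m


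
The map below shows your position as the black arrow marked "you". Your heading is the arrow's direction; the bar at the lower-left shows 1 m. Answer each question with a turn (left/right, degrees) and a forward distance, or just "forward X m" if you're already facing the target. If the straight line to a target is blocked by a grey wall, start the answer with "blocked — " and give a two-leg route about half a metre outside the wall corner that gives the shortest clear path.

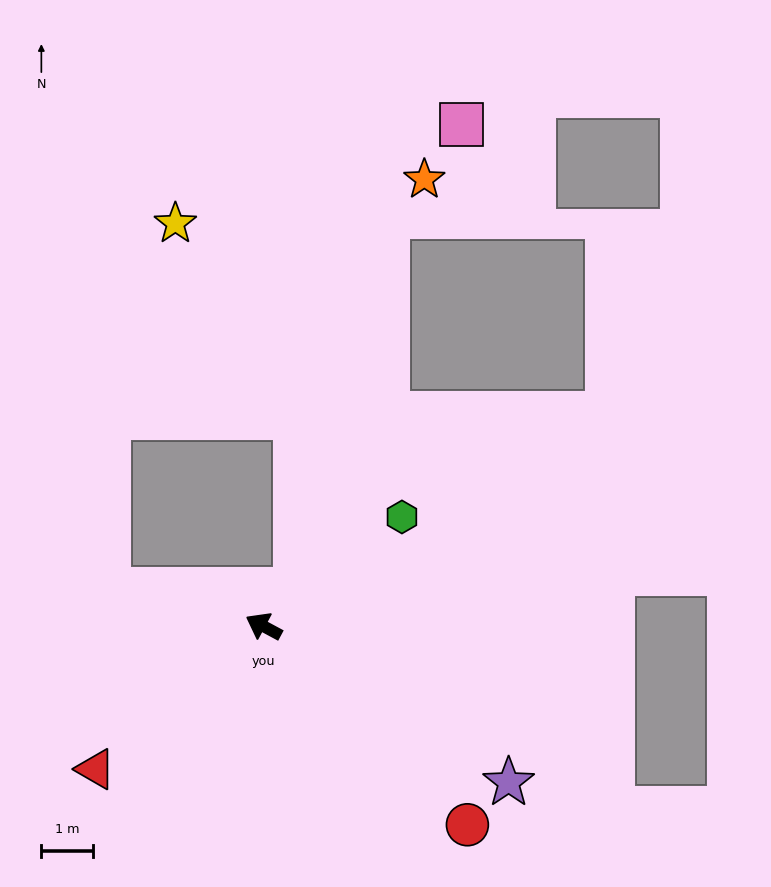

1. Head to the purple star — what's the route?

turn left 176°, forward 5.6 m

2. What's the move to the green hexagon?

turn right 113°, forward 3.4 m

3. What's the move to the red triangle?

turn left 69°, forward 4.3 m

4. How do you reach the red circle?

turn left 164°, forward 5.5 m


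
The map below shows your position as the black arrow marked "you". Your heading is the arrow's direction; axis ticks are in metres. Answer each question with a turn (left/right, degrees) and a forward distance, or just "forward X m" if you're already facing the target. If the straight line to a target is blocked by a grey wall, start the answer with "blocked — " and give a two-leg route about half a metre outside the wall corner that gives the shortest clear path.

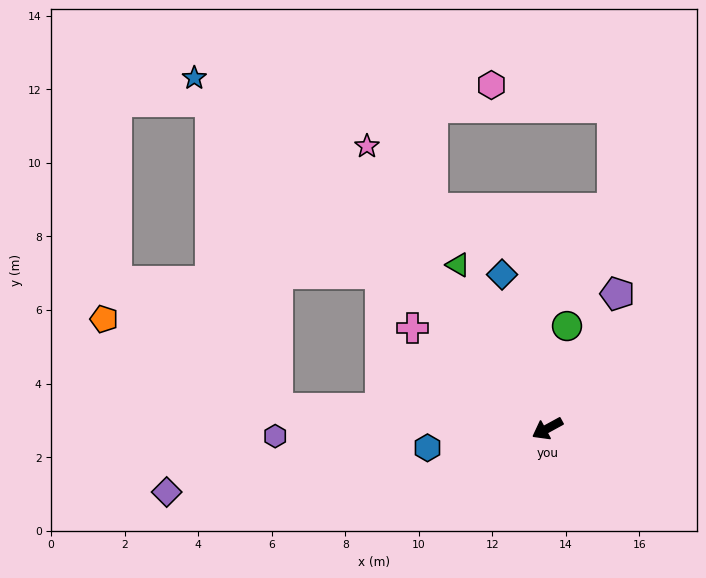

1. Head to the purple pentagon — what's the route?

turn right 146°, forward 4.1 m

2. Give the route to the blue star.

turn right 73°, forward 13.5 m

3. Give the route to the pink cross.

turn right 65°, forward 4.6 m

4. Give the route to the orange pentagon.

blocked — turn right 33°, forward 7.4 m, then turn right 23°, forward 5.3 m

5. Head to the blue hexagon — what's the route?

turn right 20°, forward 3.3 m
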